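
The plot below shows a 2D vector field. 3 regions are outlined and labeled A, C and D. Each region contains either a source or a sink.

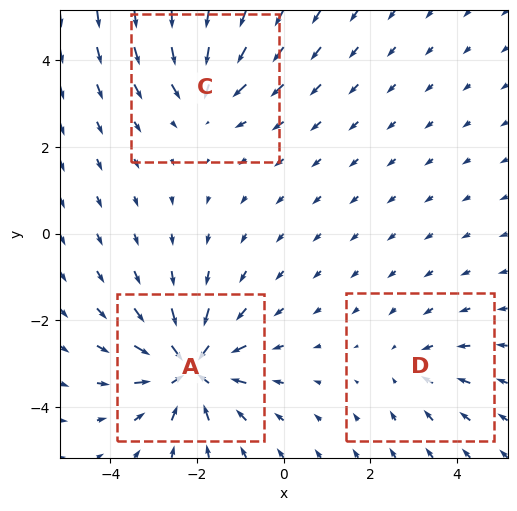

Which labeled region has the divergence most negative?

A

Divergence at each region's feature centre — A: about -5, C: about -3, D: about -2. Region A is most negative.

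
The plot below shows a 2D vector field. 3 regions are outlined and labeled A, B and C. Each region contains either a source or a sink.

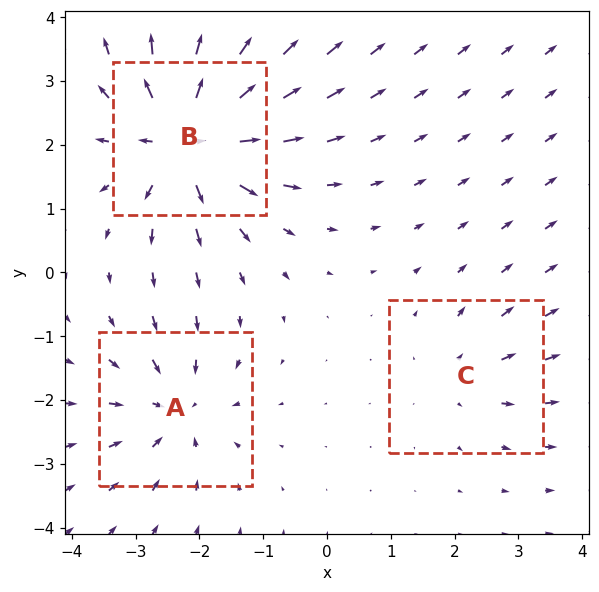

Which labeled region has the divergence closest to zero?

Divergence at each region's feature centre — A: about -4, B: about +6, C: about +2. Region C is closest to zero.

C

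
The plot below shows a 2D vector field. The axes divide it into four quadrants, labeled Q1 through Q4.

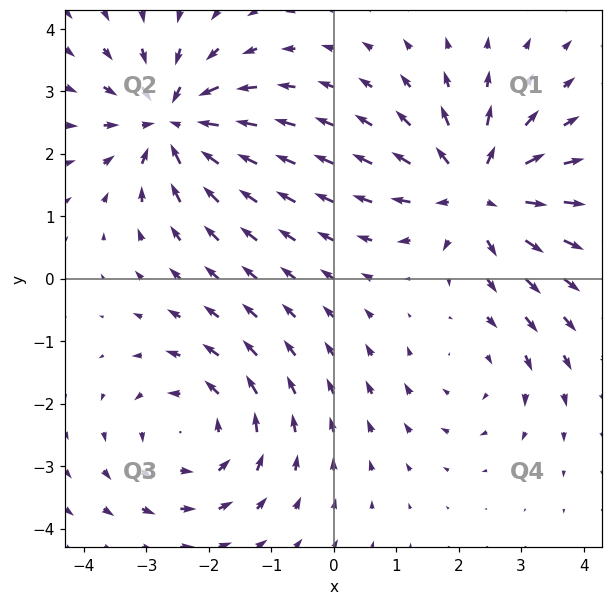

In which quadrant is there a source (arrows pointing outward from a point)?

Q1

The source sits at approximately (2.3, 1.4), which lies in quadrant Q1. The divergence there is about +6, positive as expected for a source.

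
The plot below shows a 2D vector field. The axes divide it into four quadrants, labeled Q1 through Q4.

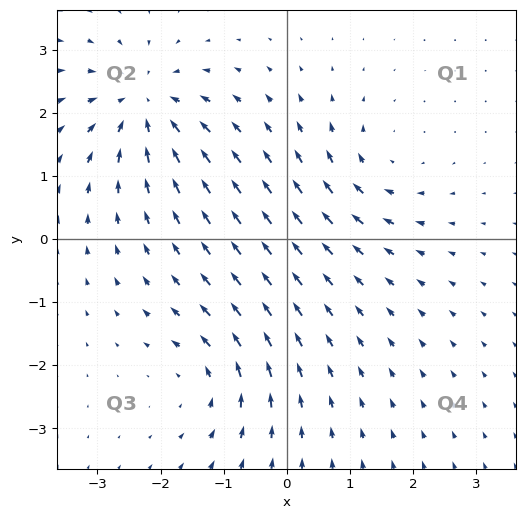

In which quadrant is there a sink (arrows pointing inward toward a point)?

The sink sits at approximately (-2.3, 2.1), which lies in quadrant Q2. The divergence there is about -6, negative as expected for a sink.

Q2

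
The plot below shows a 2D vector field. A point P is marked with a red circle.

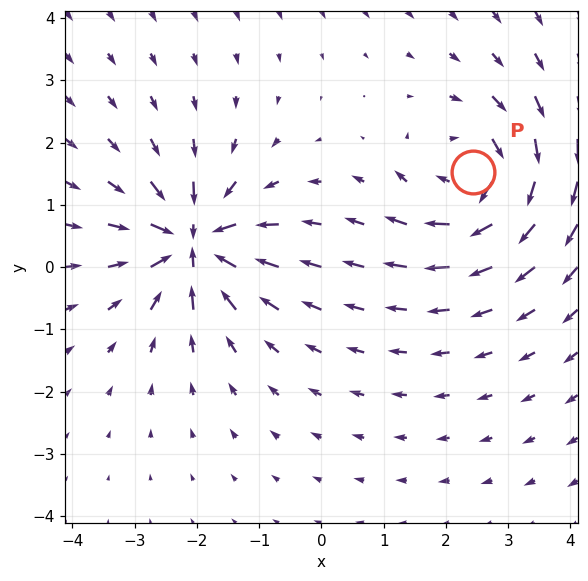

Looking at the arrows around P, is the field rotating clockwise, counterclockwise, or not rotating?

Near P at (2.4, 1.5) the arrows circulate clockwise. The curl (z-component) there is about -4; negative curl means clockwise rotation.

clockwise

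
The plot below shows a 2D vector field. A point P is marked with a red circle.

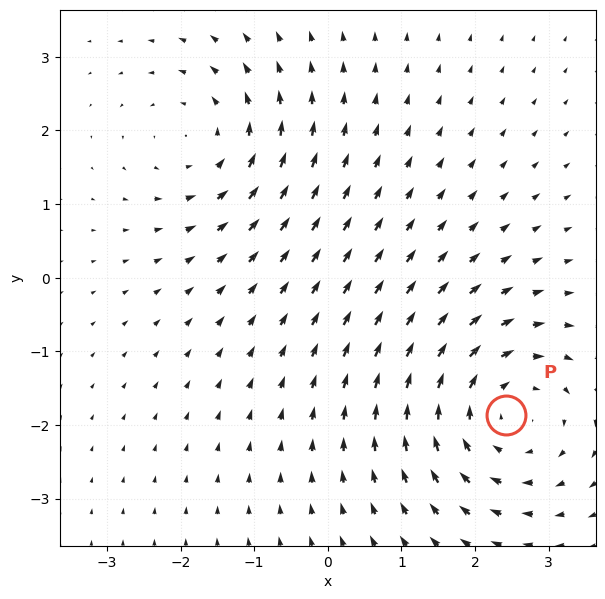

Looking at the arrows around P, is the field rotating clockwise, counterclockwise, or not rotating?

clockwise

Near P at (2.4, -1.9) the arrows circulate clockwise. The curl (z-component) there is about -4; negative curl means clockwise rotation.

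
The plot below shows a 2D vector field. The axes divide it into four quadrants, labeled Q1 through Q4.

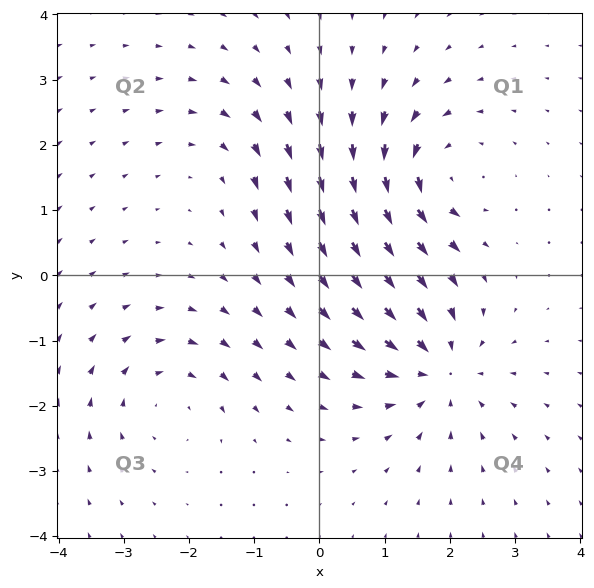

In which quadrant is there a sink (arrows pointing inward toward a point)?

Q4

The sink sits at approximately (1.8, -1.4), which lies in quadrant Q4. The divergence there is about -5, negative as expected for a sink.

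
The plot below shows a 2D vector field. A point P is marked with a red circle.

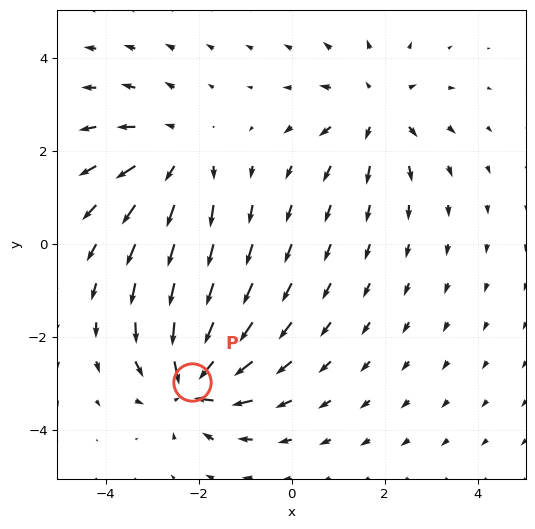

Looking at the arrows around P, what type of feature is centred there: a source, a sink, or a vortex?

At P (-2.1, -3.0) the arrows converge inward. Divergence about -7, curl ≈0 — negative divergence with near-zero curl is a sink.

sink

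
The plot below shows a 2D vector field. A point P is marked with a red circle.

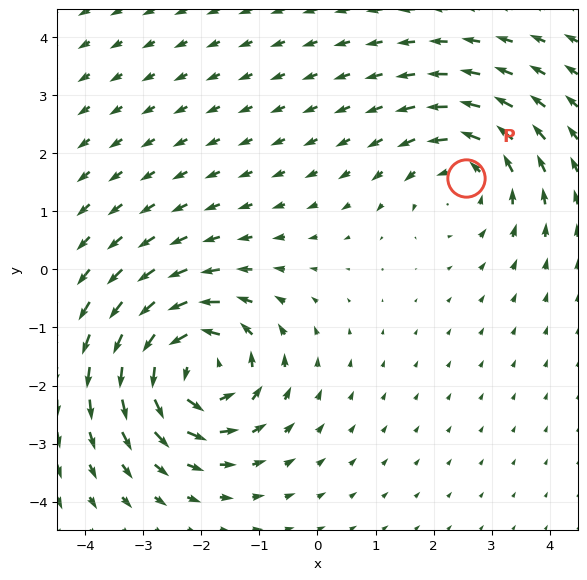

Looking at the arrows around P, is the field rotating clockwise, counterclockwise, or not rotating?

Near P at (2.6, 1.6) the arrows circulate counterclockwise. The curl (z-component) there is about +3; positive curl means counterclockwise rotation.

counterclockwise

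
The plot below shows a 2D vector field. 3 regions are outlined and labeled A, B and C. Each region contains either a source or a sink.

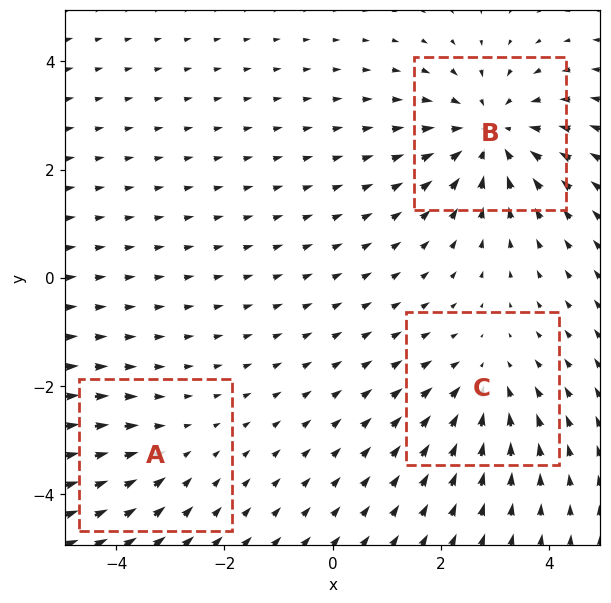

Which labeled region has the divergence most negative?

B

Divergence at each region's feature centre — A: about -2, B: about -4, C: about -3. Region B is most negative.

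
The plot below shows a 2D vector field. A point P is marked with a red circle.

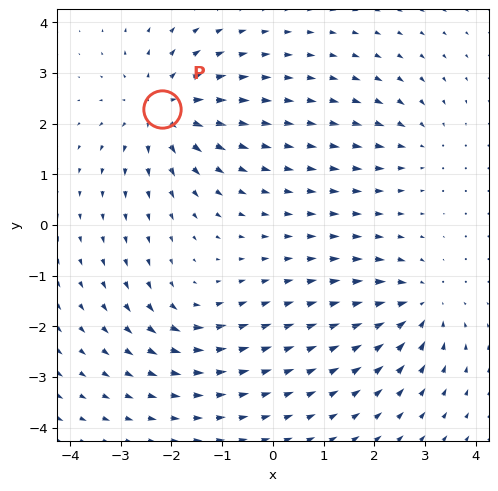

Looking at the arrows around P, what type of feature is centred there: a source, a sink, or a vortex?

At P (-2.2, 2.3) the arrows spread outward. Divergence about +5, curl ≈0 — positive divergence with near-zero curl is a source.

source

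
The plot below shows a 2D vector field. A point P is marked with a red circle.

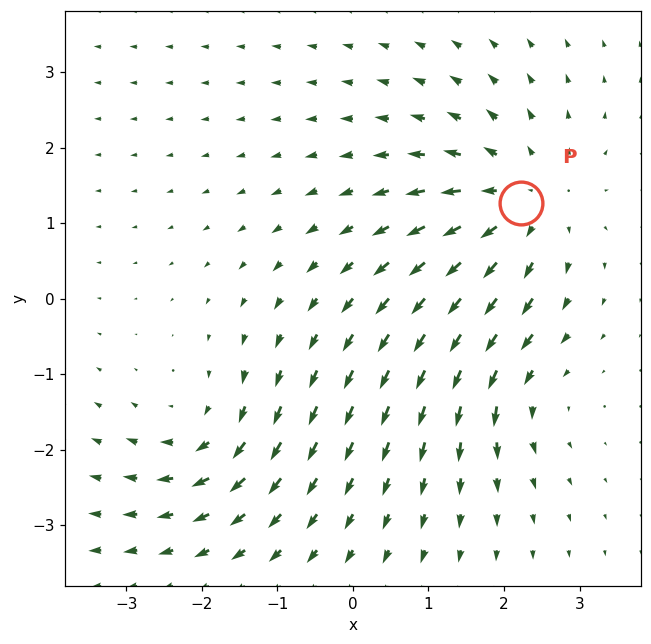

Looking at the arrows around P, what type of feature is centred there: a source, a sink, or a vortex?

source

At P (2.2, 1.3) the arrows spread outward. Divergence about +4, curl ≈0 — positive divergence with near-zero curl is a source.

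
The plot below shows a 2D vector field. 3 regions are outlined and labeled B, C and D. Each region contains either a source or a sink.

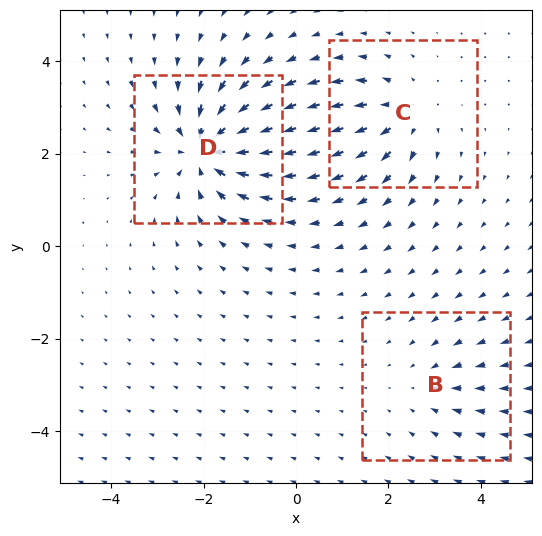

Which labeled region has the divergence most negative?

Divergence at each region's feature centre — B: about -2, C: about +4, D: about -6. Region D is most negative.

D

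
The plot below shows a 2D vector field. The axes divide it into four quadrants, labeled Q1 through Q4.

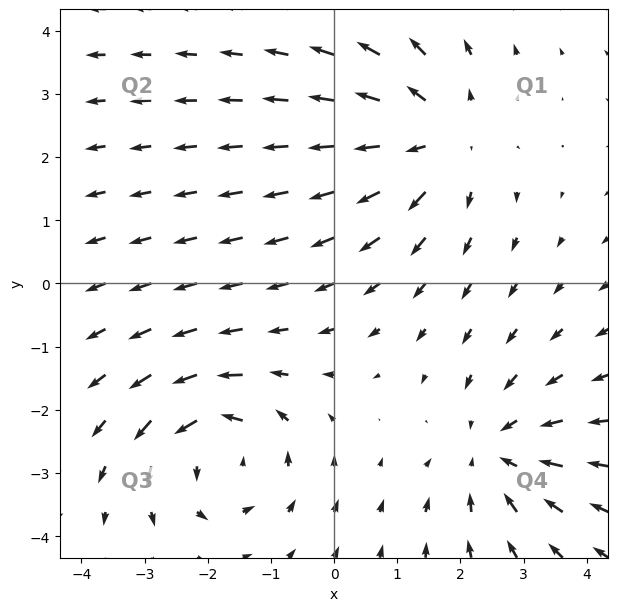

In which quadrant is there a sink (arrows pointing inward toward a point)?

Q4

The sink sits at approximately (2.6, -2.7), which lies in quadrant Q4. The divergence there is about -4, negative as expected for a sink.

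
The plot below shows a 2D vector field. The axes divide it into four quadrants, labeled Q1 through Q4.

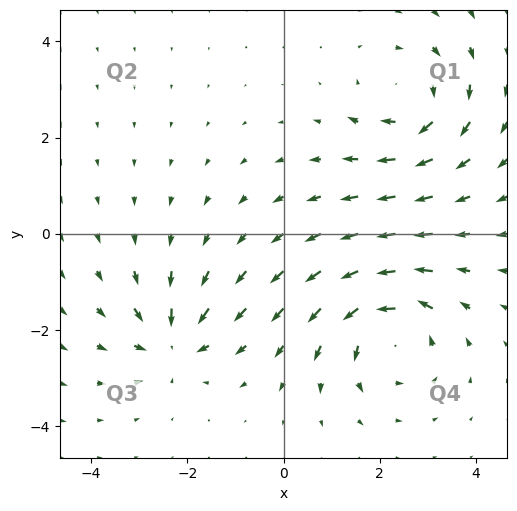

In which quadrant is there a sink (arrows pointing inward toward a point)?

Q3

The sink sits at approximately (-2.3, -2.2), which lies in quadrant Q3. The divergence there is about -4, negative as expected for a sink.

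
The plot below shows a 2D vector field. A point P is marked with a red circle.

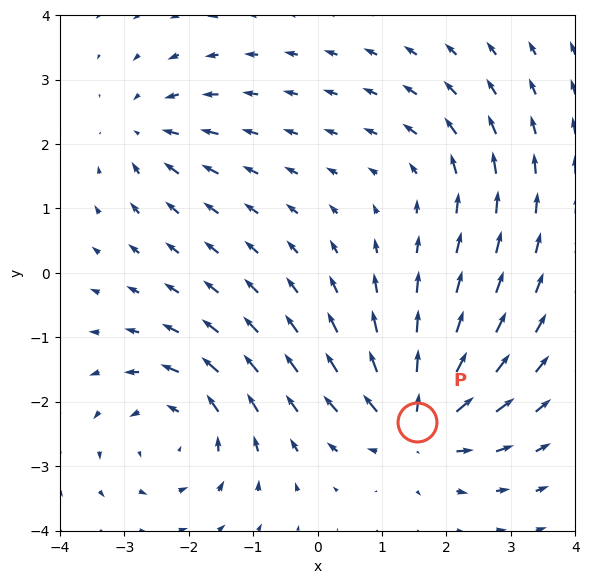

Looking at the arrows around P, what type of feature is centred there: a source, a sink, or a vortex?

At P (1.5, -2.3) the arrows spread outward. Divergence about +6, curl ≈0 — positive divergence with near-zero curl is a source.

source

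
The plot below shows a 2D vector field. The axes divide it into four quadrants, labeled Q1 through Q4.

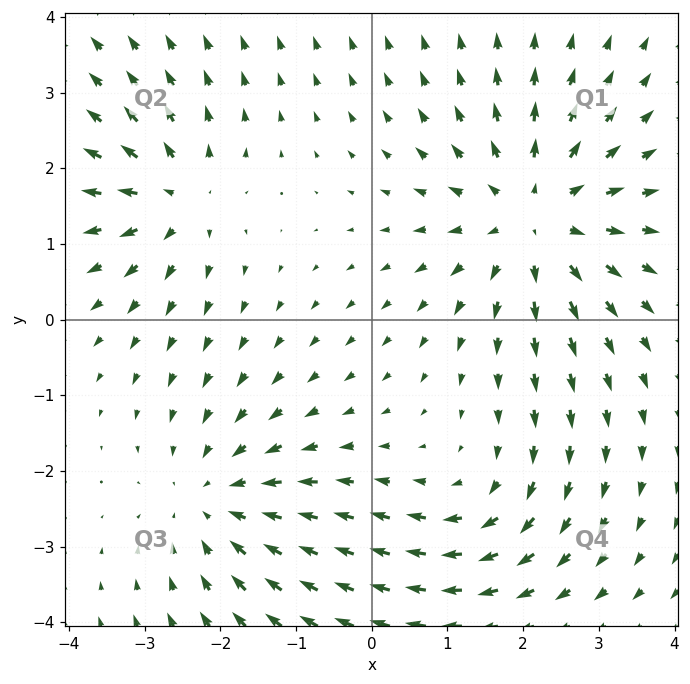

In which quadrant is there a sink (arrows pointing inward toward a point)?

Q3

The sink sits at approximately (-2.1, -2.4), which lies in quadrant Q3. The divergence there is about -3, negative as expected for a sink.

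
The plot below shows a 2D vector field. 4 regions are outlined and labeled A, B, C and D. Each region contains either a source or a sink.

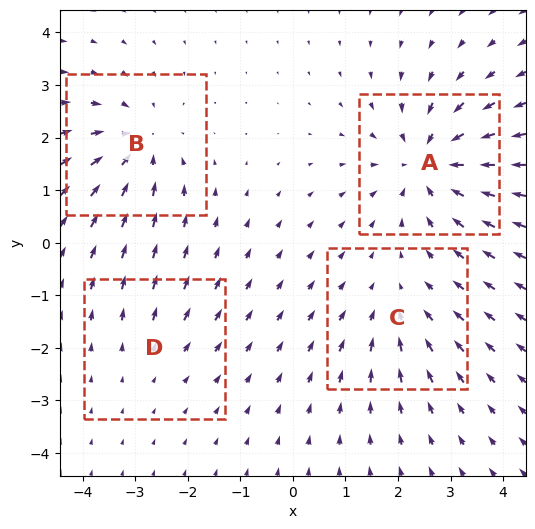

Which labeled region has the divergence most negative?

Divergence at each region's feature centre — A: about -6, B: about -5, C: about -3, D: about +2. Region A is most negative.

A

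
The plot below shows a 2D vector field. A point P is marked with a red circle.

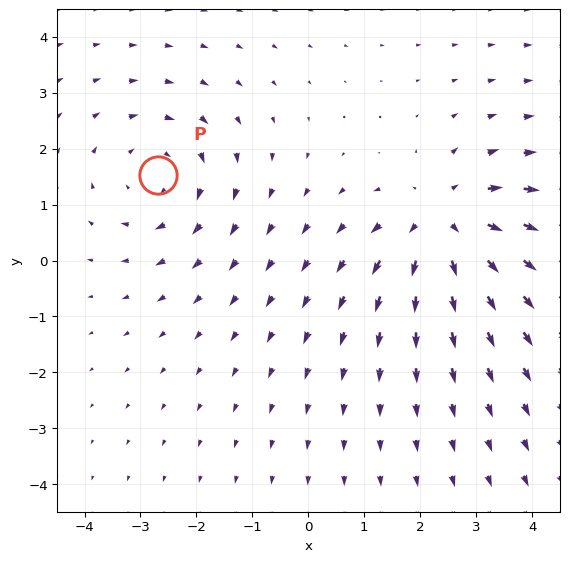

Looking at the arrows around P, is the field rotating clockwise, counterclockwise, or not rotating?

Near P at (-2.7, 1.5) the arrows circulate clockwise. The curl (z-component) there is about -3; negative curl means clockwise rotation.

clockwise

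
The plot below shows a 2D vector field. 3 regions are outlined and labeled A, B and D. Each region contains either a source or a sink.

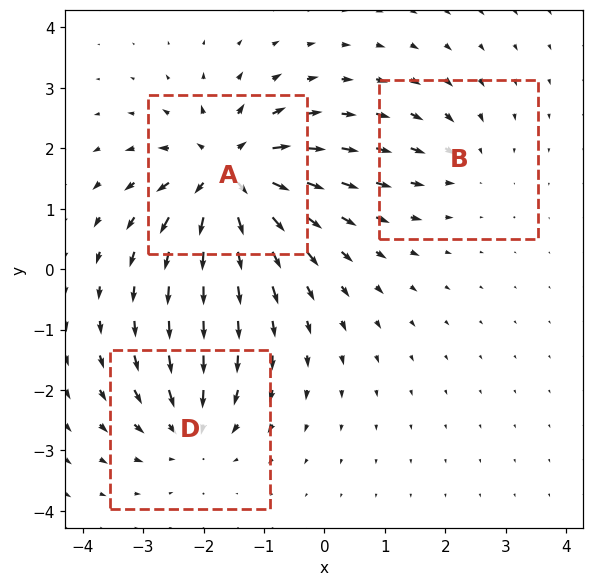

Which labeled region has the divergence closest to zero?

Divergence at each region's feature centre — A: about +6, B: about -2, D: about -4. Region B is closest to zero.

B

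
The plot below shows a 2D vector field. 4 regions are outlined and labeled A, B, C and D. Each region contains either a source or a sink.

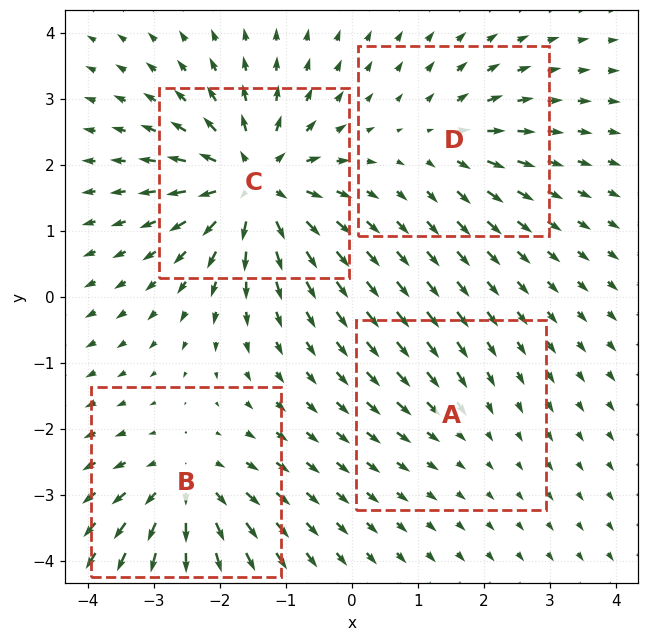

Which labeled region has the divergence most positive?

Divergence at each region's feature centre — A: about -2, B: about +6, C: about +9, D: about +4. Region C is most positive.

C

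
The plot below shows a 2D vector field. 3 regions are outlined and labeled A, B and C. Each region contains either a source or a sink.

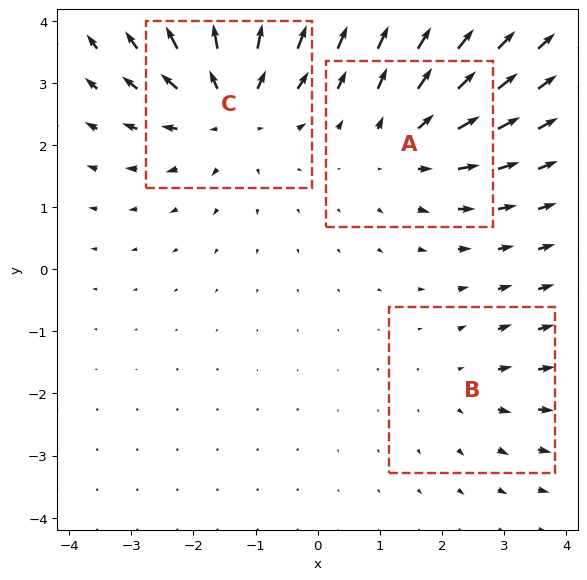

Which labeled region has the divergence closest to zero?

B

Divergence at each region's feature centre — A: about +3, B: about +2, C: about +5. Region B is closest to zero.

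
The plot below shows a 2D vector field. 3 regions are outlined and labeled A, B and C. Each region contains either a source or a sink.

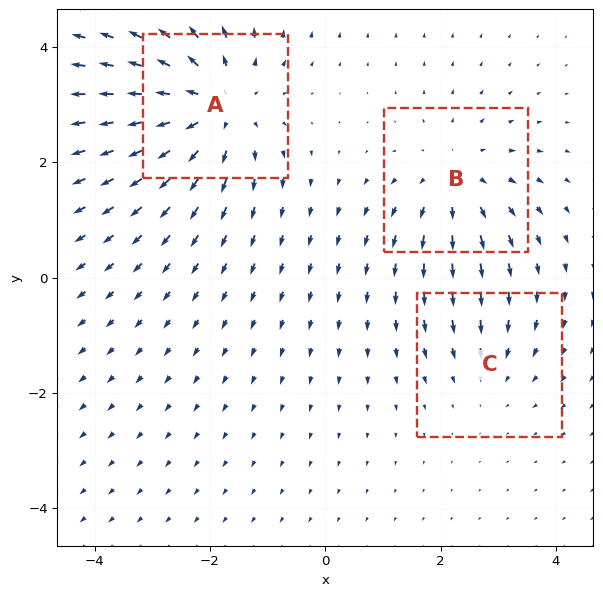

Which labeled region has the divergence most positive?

A

Divergence at each region's feature centre — A: about +4, B: about +3, C: about -2. Region A is most positive.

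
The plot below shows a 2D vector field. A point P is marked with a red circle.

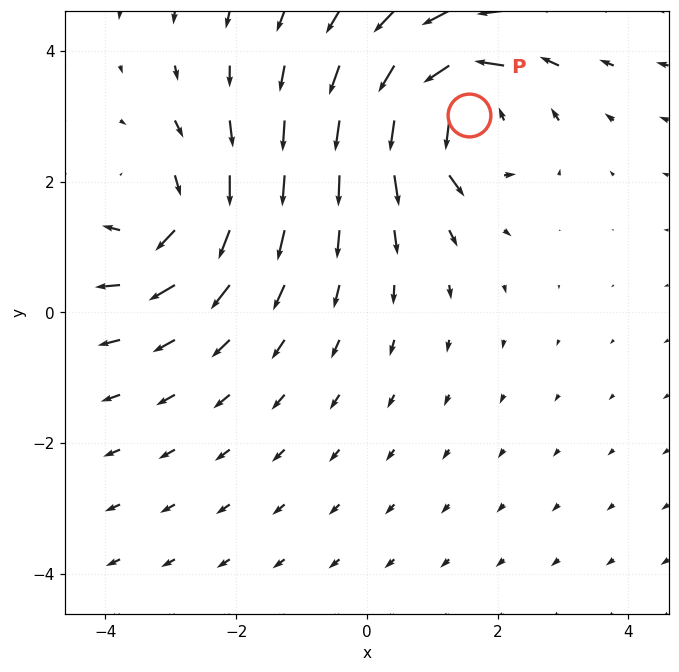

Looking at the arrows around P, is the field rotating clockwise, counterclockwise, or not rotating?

Near P at (1.6, 3.0) the arrows circulate counterclockwise. The curl (z-component) there is about +6; positive curl means counterclockwise rotation.

counterclockwise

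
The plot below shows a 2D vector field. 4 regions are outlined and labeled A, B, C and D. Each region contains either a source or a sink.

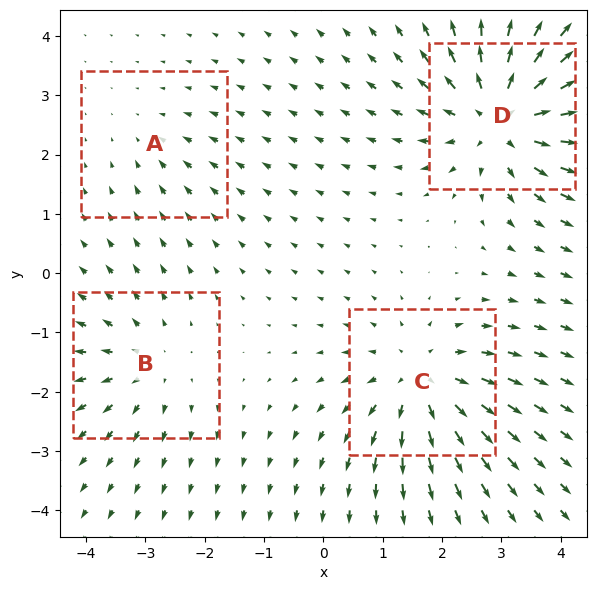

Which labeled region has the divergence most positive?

D

Divergence at each region's feature centre — A: about -2, B: about +4, C: about +5, D: about +7. Region D is most positive.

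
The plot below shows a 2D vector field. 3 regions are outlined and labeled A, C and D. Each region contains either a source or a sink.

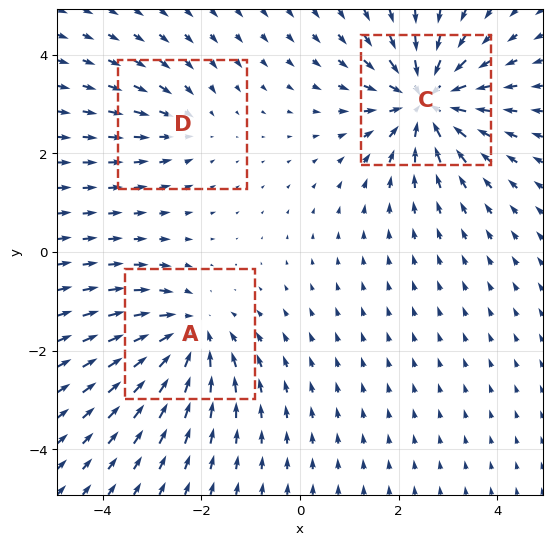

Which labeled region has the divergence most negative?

Divergence at each region's feature centre — A: about -4, C: about -5, D: about -2. Region C is most negative.

C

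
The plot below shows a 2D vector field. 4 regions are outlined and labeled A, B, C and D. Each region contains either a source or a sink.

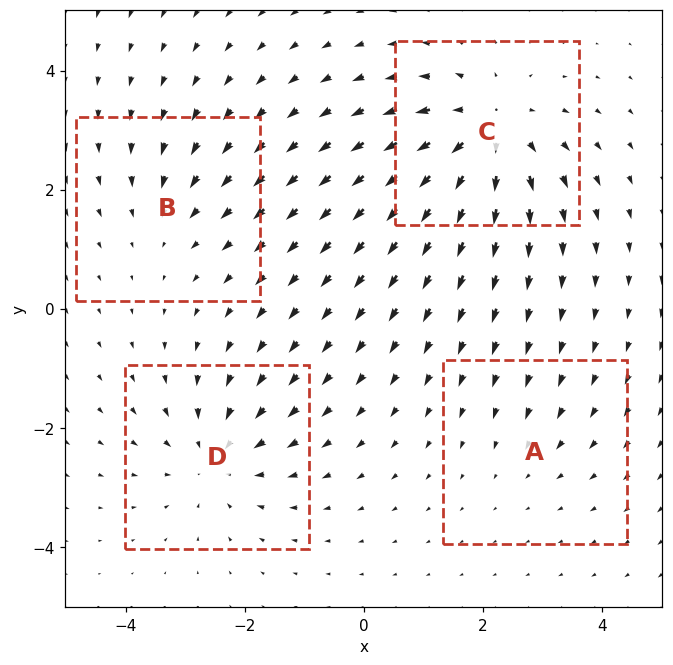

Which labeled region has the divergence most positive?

Divergence at each region's feature centre — A: about -2, B: about -3, C: about +6, D: about -5. Region C is most positive.

C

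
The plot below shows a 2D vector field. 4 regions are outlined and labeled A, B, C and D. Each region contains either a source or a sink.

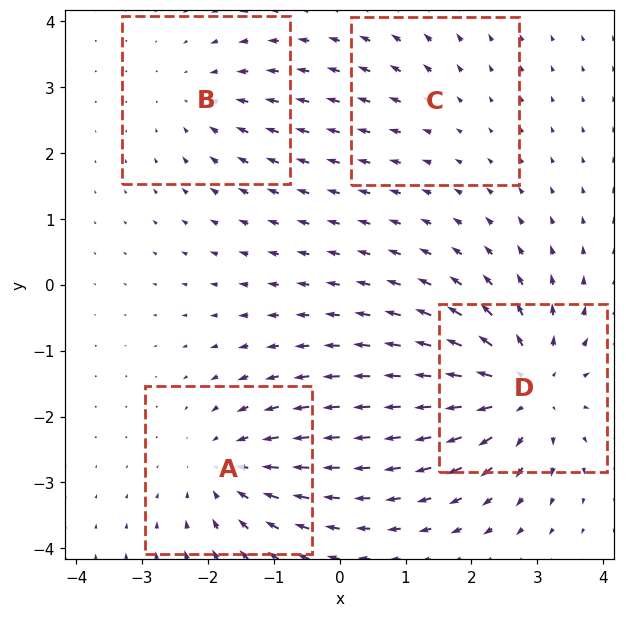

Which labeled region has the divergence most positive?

Divergence at each region's feature centre — A: about -4, B: about -3, C: about +2, D: about +6. Region D is most positive.

D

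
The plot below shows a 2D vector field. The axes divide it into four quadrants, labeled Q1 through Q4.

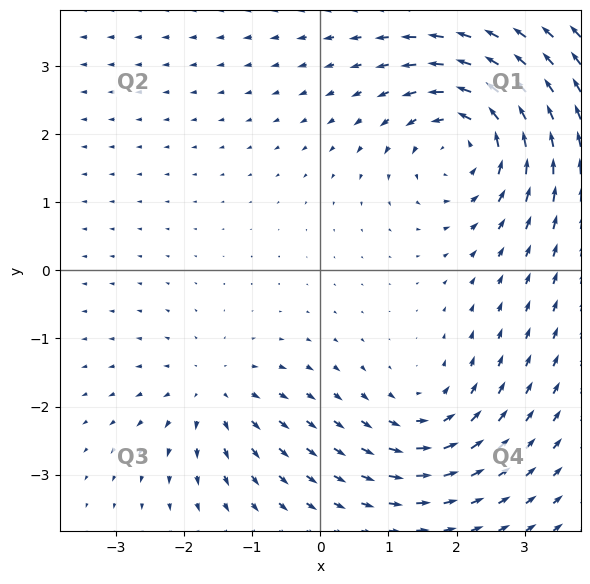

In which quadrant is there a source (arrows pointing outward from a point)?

Q3

The source sits at approximately (-1.6, -1.8), which lies in quadrant Q3. The divergence there is about +3, positive as expected for a source.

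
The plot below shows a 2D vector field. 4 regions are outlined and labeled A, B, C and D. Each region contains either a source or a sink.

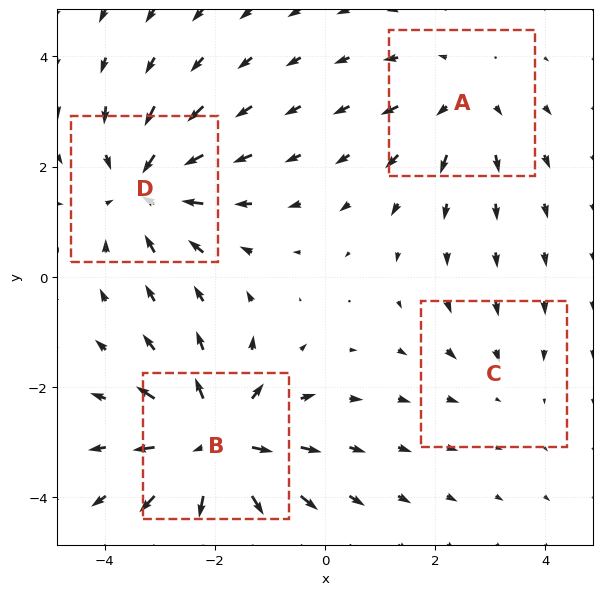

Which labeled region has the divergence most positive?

Divergence at each region's feature centre — A: about +3, B: about +6, C: about -2, D: about -5. Region B is most positive.

B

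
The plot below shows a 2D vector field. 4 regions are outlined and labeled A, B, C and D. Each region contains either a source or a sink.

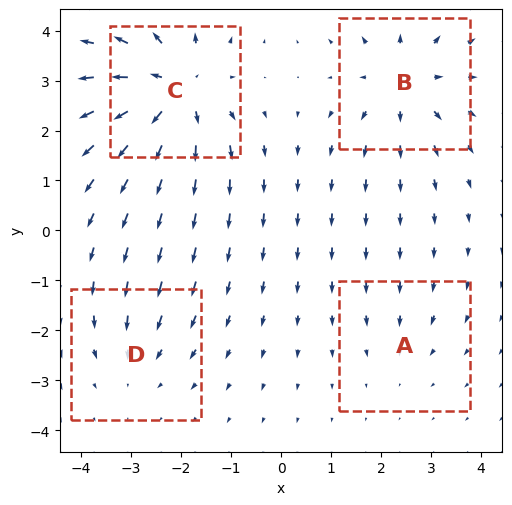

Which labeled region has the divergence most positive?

C

Divergence at each region's feature centre — A: about -2, B: about +5, C: about +7, D: about -3. Region C is most positive.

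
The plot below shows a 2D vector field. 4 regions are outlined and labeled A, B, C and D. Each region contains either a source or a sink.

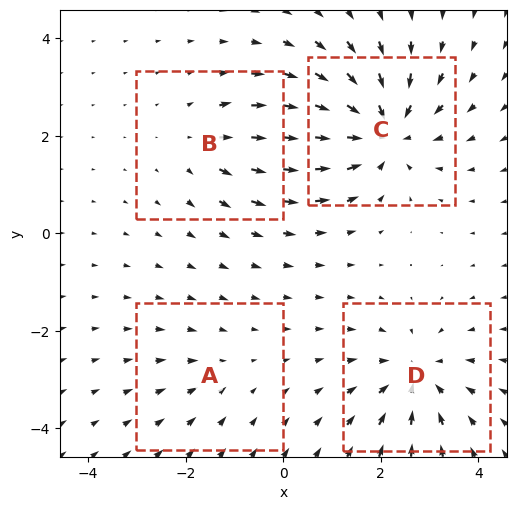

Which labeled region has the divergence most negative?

Divergence at each region's feature centre — A: about -2, B: about +3, C: about -7, D: about -5. Region C is most negative.

C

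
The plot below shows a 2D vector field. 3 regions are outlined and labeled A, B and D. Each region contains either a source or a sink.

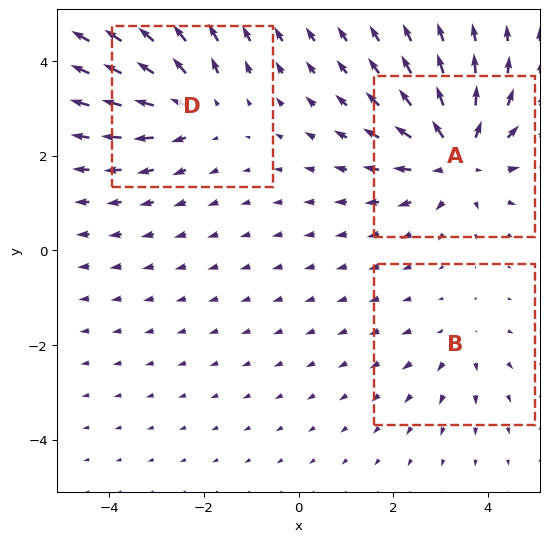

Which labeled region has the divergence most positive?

A

Divergence at each region's feature centre — A: about +5, B: about +2, D: about +4. Region A is most positive.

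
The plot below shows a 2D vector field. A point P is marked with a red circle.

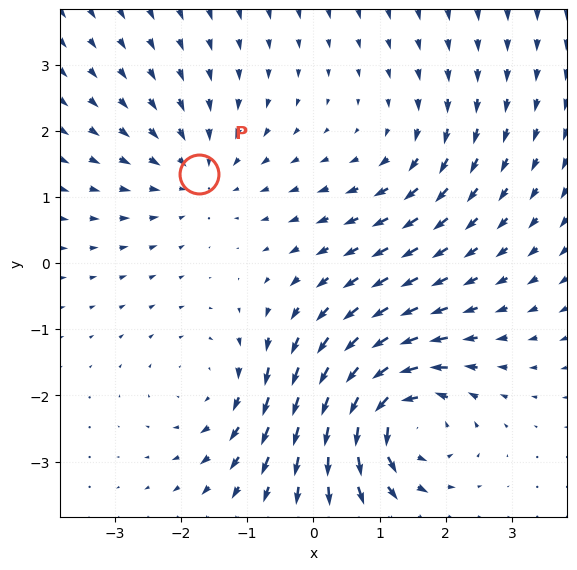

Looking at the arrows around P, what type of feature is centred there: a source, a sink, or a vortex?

sink

At P (-1.7, 1.3) the arrows converge inward. Divergence about -3, curl ≈0 — negative divergence with near-zero curl is a sink.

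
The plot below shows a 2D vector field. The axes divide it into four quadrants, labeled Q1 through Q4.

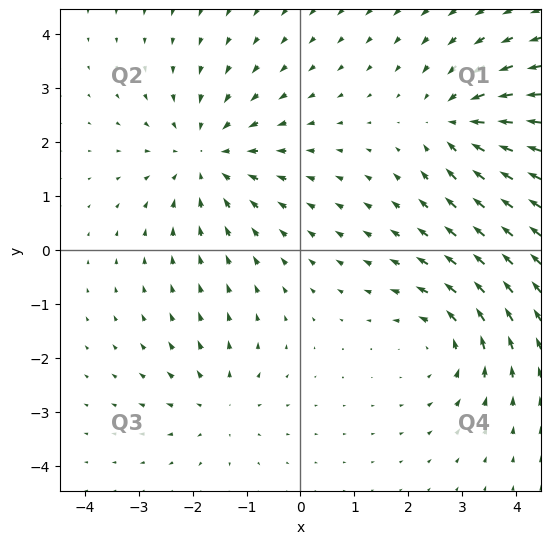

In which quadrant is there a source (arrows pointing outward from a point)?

Q3

The source sits at approximately (-1.5, -2.9), which lies in quadrant Q3. The divergence there is about +3, positive as expected for a source.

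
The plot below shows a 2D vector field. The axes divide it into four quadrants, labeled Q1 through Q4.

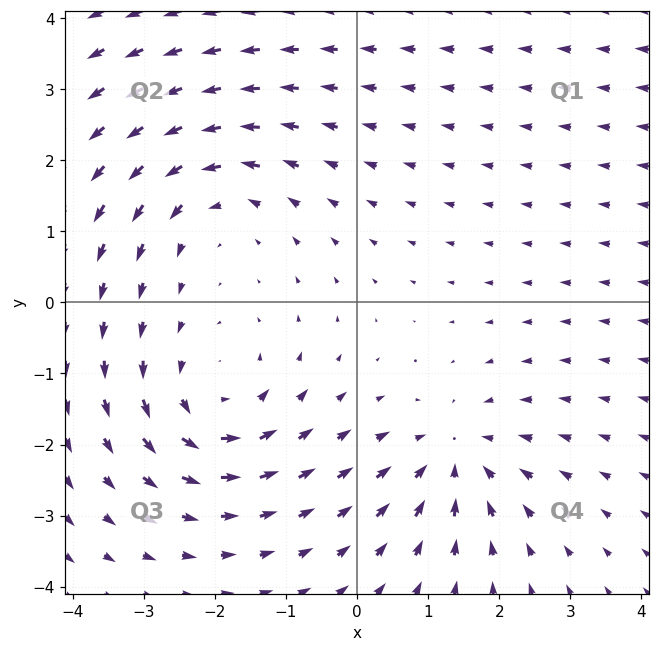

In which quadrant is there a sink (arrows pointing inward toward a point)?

Q4

The sink sits at approximately (1.4, -2.2), which lies in quadrant Q4. The divergence there is about -3, negative as expected for a sink.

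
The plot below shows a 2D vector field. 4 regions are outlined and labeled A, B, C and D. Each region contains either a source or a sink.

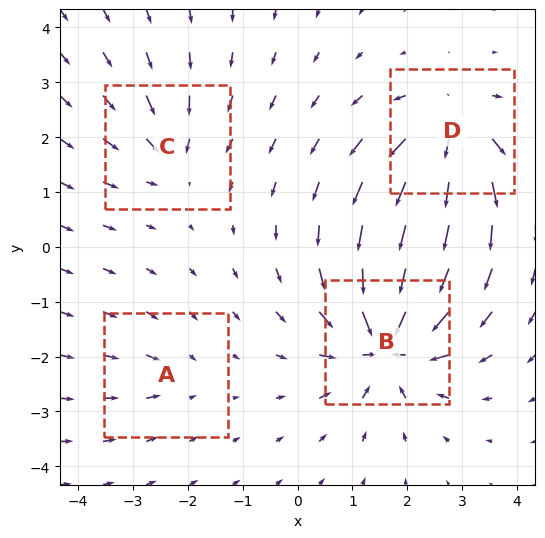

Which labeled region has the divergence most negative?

Divergence at each region's feature centre — A: about -2, B: about -8, C: about -4, D: about +6. Region B is most negative.

B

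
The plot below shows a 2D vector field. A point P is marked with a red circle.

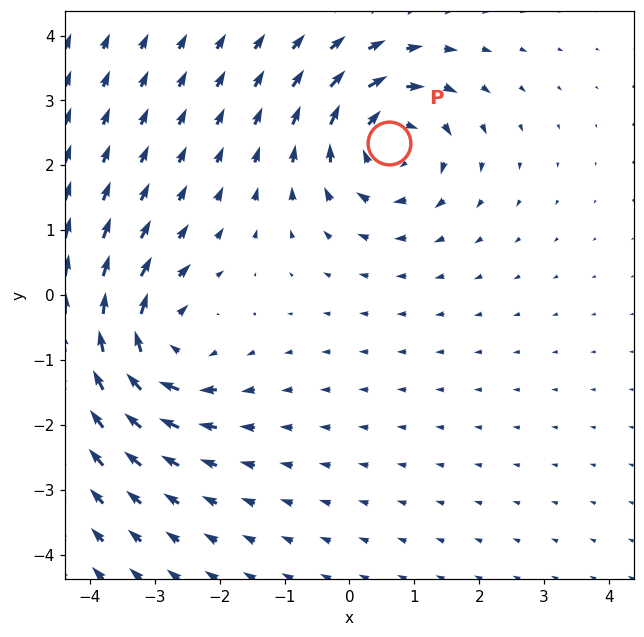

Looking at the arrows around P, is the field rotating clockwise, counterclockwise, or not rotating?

clockwise

Near P at (0.6, 2.3) the arrows circulate clockwise. The curl (z-component) there is about -4; negative curl means clockwise rotation.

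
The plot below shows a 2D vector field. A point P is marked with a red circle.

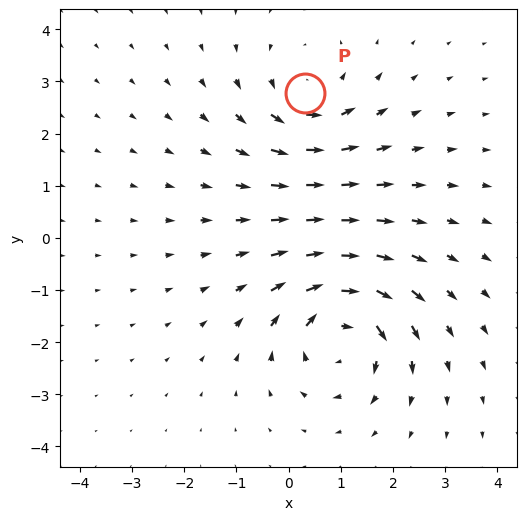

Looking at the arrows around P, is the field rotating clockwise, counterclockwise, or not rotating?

Near P at (0.3, 2.8) the arrows circulate counterclockwise. The curl (z-component) there is about +3; positive curl means counterclockwise rotation.

counterclockwise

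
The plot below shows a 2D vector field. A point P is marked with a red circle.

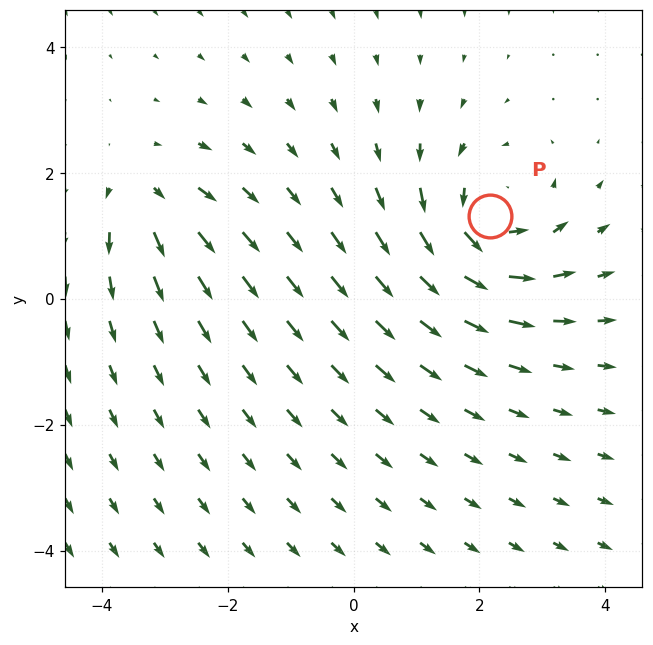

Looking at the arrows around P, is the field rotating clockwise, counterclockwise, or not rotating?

counterclockwise

Near P at (2.2, 1.3) the arrows circulate counterclockwise. The curl (z-component) there is about +5; positive curl means counterclockwise rotation.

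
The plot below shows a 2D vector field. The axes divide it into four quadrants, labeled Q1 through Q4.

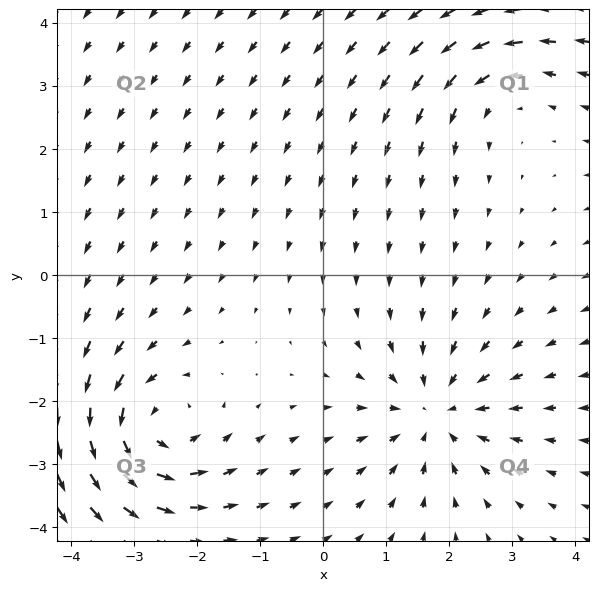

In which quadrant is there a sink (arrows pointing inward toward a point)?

The sink sits at approximately (1.8, -2.2), which lies in quadrant Q4. The divergence there is about -5, negative as expected for a sink.

Q4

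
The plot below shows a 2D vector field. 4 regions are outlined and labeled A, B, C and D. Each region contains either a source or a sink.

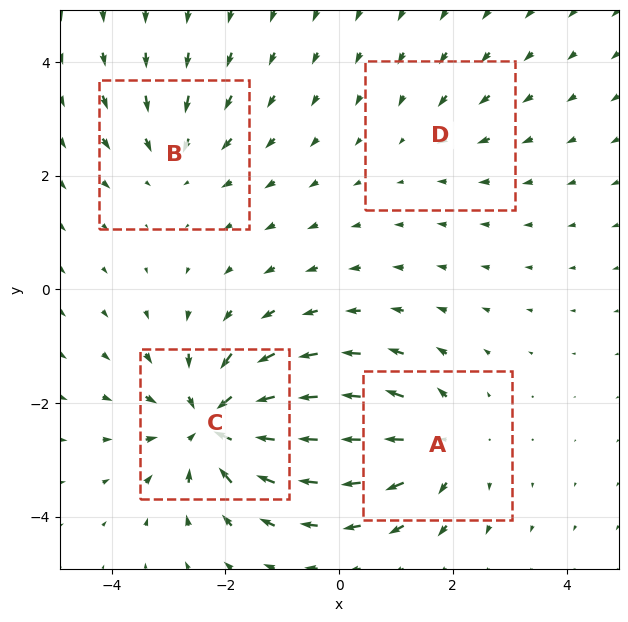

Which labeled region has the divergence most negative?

Divergence at each region's feature centre — A: about +5, B: about -4, C: about -8, D: about -2. Region C is most negative.

C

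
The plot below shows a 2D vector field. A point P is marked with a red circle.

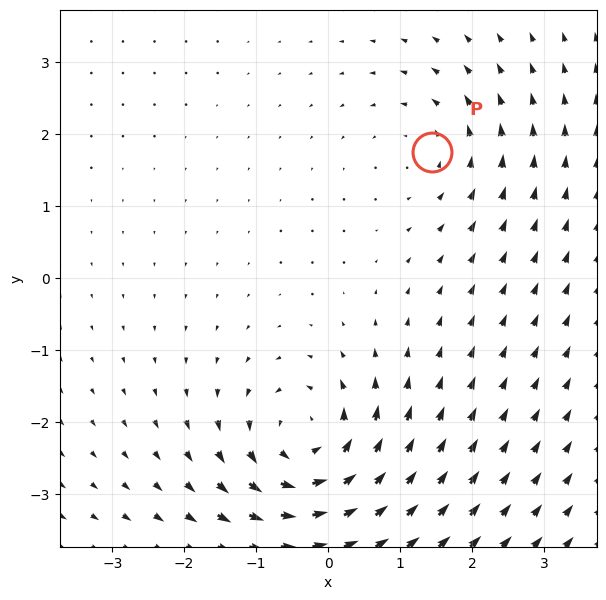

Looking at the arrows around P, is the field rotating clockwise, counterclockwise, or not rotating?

counterclockwise

Near P at (1.4, 1.7) the arrows circulate counterclockwise. The curl (z-component) there is about +3; positive curl means counterclockwise rotation.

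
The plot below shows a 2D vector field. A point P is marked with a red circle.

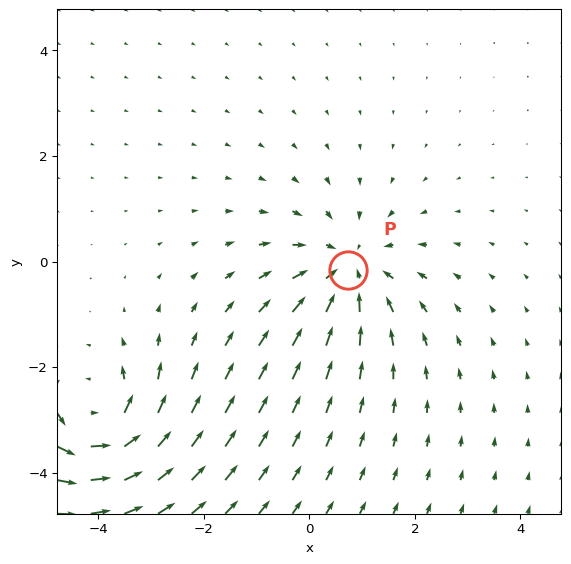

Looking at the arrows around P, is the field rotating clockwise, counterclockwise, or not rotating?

Near P at (0.7, -0.2) the arrows show no circulation. The curl there is ≈0.

not rotating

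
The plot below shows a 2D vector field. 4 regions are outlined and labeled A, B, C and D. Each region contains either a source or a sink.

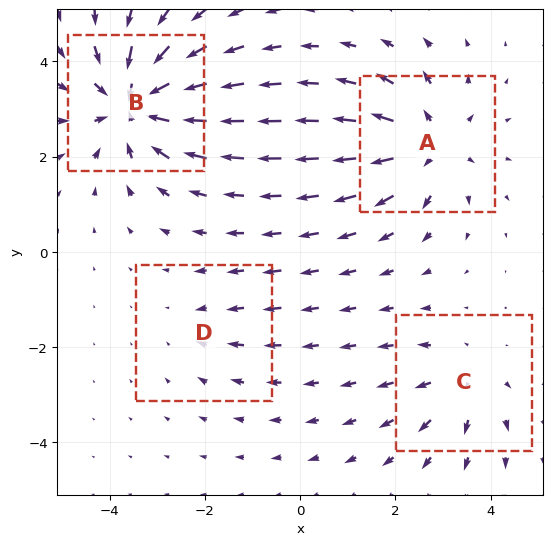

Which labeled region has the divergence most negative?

Divergence at each region's feature centre — A: about +5, B: about -6, C: about +3, D: about -2. Region B is most negative.

B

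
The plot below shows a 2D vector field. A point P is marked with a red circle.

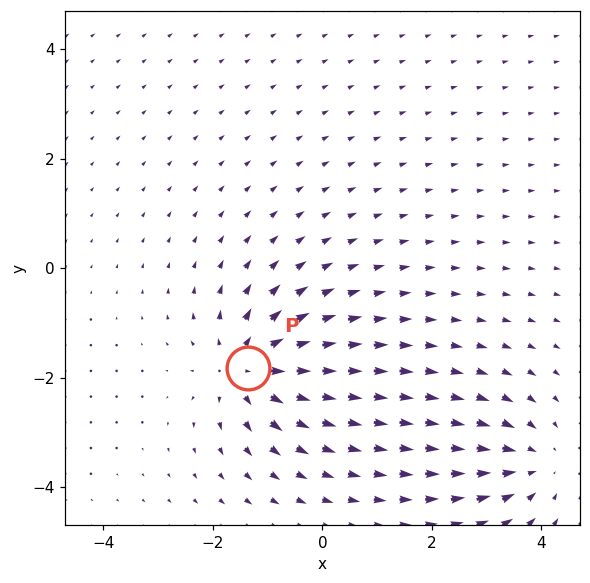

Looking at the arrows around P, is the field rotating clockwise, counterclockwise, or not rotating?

not rotating

Near P at (-1.4, -1.8) the arrows show no circulation. The curl there is ≈0.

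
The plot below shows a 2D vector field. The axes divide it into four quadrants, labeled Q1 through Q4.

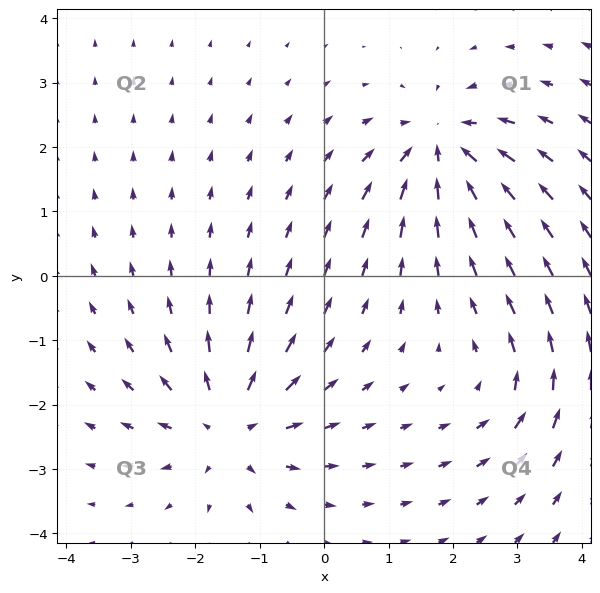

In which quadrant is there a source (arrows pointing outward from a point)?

Q3

The source sits at approximately (-1.5, -2.3), which lies in quadrant Q3. The divergence there is about +5, positive as expected for a source.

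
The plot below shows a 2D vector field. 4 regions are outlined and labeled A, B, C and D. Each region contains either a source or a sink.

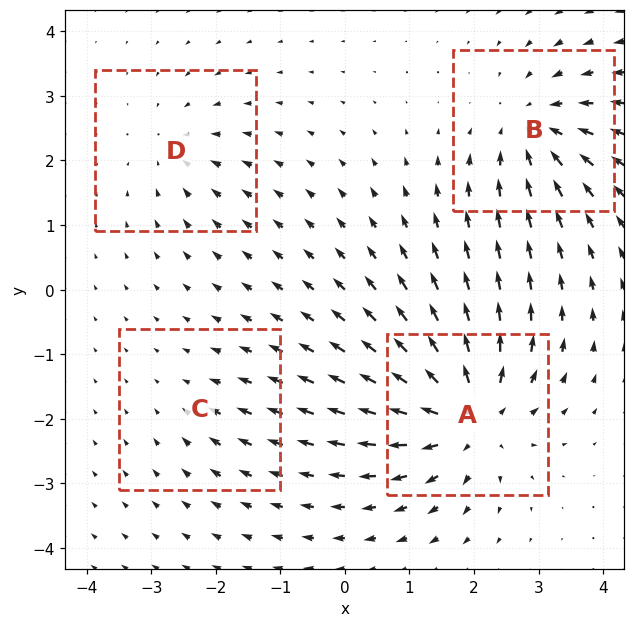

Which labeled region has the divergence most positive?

Divergence at each region's feature centre — A: about +8, B: about -6, C: about -2, D: about -3. Region A is most positive.

A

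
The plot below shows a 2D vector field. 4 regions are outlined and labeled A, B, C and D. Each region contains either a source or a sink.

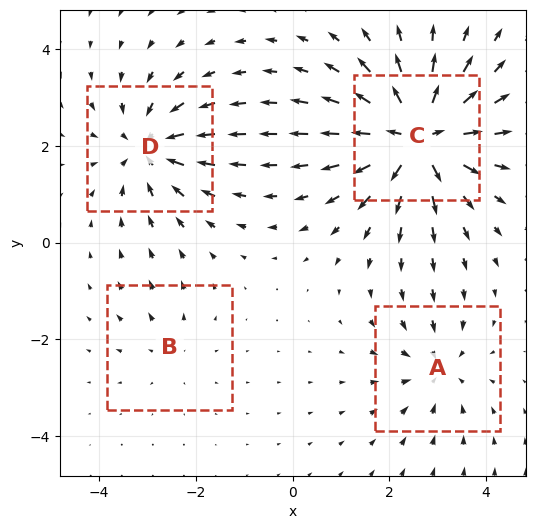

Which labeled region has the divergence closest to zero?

B

Divergence at each region's feature centre — A: about -4, B: about +2, C: about +8, D: about -5. Region B is closest to zero.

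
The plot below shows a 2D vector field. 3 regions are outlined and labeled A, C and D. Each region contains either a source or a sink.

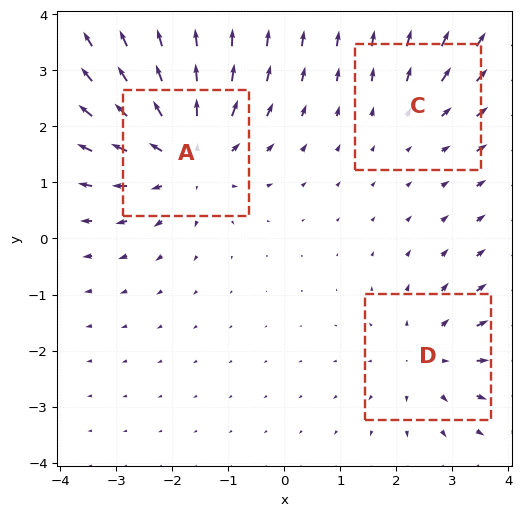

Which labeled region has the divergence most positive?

A

Divergence at each region's feature centre — A: about +4, C: about +2, D: about +3. Region A is most positive.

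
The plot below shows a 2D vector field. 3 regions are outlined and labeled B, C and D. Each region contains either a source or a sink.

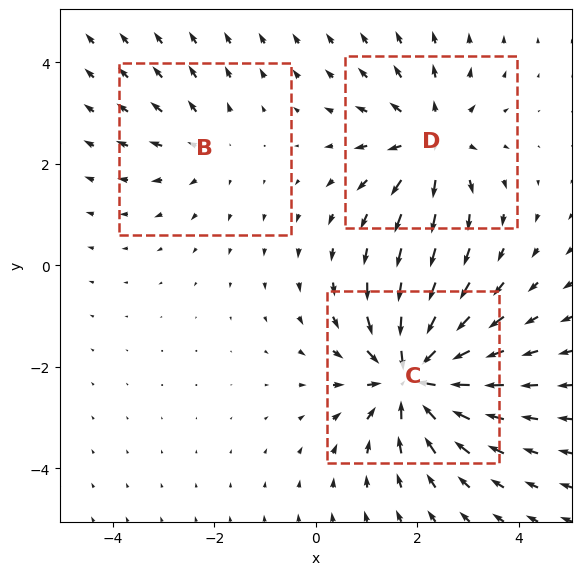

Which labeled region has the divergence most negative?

Divergence at each region's feature centre — B: about +2, C: about -5, D: about +4. Region C is most negative.

C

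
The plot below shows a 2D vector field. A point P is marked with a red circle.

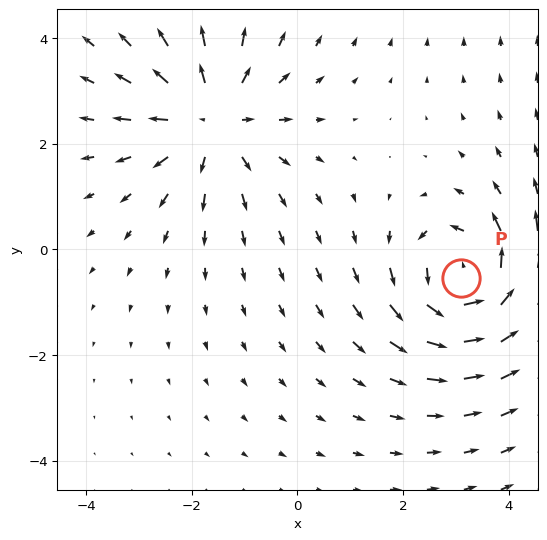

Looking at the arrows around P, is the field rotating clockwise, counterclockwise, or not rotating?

counterclockwise

Near P at (3.1, -0.5) the arrows circulate counterclockwise. The curl (z-component) there is about +6; positive curl means counterclockwise rotation.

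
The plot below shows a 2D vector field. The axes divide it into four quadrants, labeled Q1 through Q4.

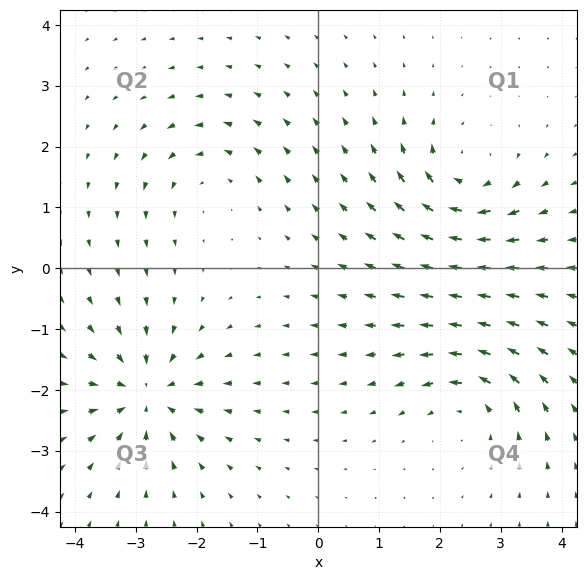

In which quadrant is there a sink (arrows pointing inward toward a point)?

The sink sits at approximately (-2.8, -2.1), which lies in quadrant Q3. The divergence there is about -6, negative as expected for a sink.

Q3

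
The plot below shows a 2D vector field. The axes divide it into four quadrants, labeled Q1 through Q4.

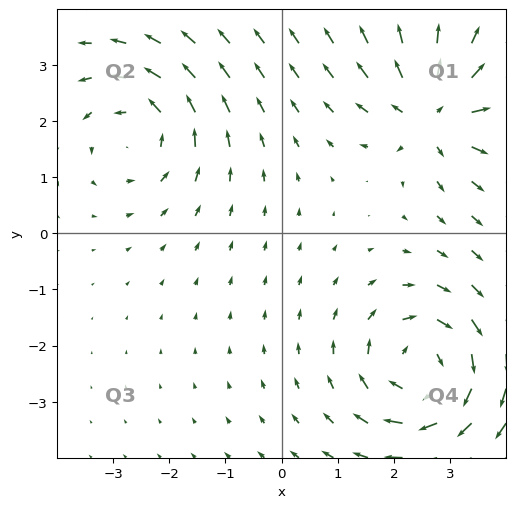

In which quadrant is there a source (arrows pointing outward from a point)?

Q1

The source sits at approximately (2.7, 2.1), which lies in quadrant Q1. The divergence there is about +5, positive as expected for a source.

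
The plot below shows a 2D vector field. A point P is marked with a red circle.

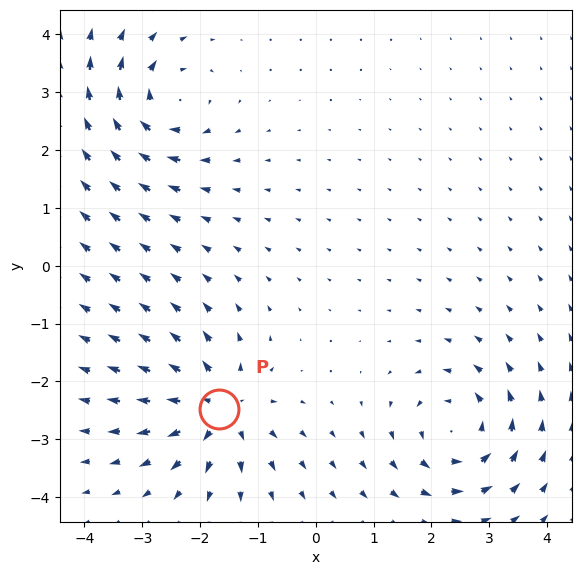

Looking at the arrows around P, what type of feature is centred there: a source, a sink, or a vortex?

At P (-1.7, -2.5) the arrows spread outward. Divergence about +6, curl ≈0 — positive divergence with near-zero curl is a source.

source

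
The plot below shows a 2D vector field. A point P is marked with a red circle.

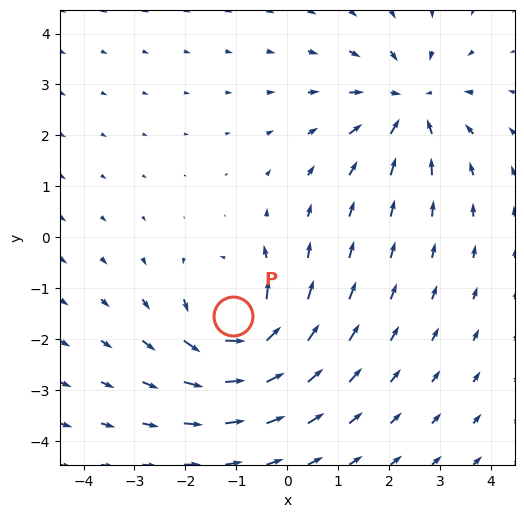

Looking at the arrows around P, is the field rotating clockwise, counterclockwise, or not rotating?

Near P at (-1.1, -1.6) the arrows circulate counterclockwise. The curl (z-component) there is about +4; positive curl means counterclockwise rotation.

counterclockwise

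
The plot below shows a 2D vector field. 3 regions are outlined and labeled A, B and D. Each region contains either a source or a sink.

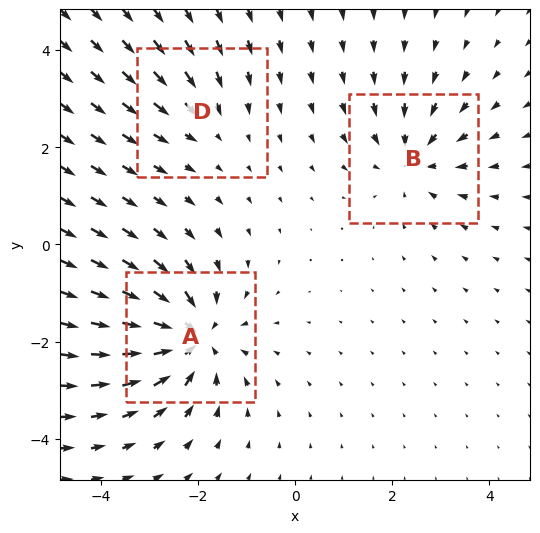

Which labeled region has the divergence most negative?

A

Divergence at each region's feature centre — A: about -5, B: about -3, D: about -2. Region A is most negative.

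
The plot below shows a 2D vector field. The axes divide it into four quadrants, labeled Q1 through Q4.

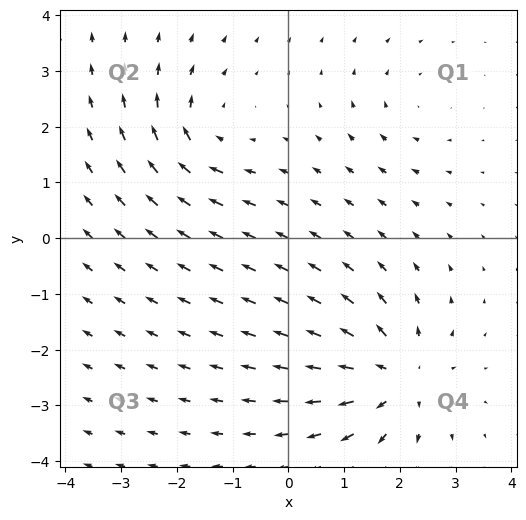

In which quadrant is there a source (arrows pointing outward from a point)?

Q4

The source sits at approximately (1.9, -2.5), which lies in quadrant Q4. The divergence there is about +5, positive as expected for a source.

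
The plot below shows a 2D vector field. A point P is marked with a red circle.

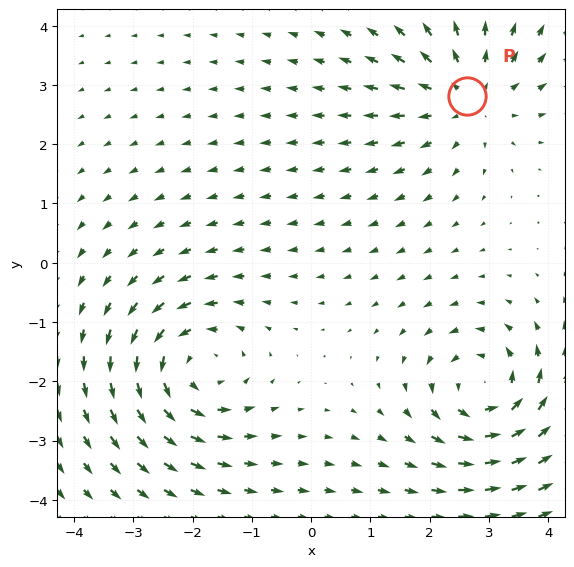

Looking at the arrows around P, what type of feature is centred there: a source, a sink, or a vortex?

source

At P (2.6, 2.8) the arrows spread outward. Divergence about +3, curl ≈0 — positive divergence with near-zero curl is a source.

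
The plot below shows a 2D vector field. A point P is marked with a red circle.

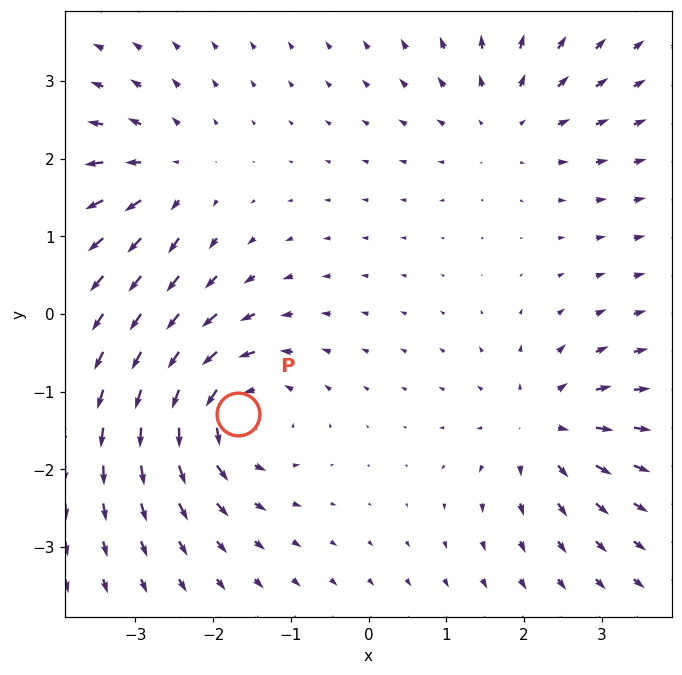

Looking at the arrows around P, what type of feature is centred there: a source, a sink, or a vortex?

vortex

At P (-1.7, -1.3) the arrows circulate counterclockwise. Divergence ≈0, curl about +5 — near-zero divergence with nonzero curl is a vortex.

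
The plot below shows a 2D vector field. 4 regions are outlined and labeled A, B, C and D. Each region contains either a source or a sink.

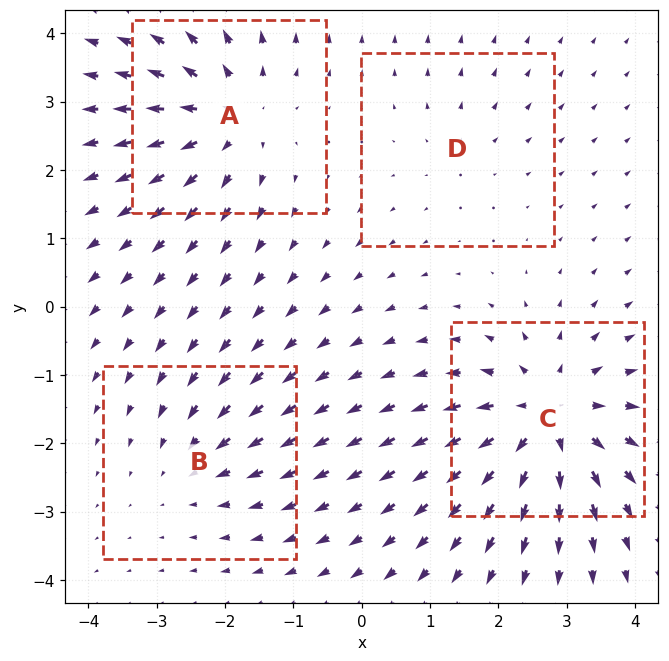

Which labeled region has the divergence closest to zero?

Divergence at each region's feature centre — A: about +5, B: about -3, C: about +7, D: about +2. Region D is closest to zero.

D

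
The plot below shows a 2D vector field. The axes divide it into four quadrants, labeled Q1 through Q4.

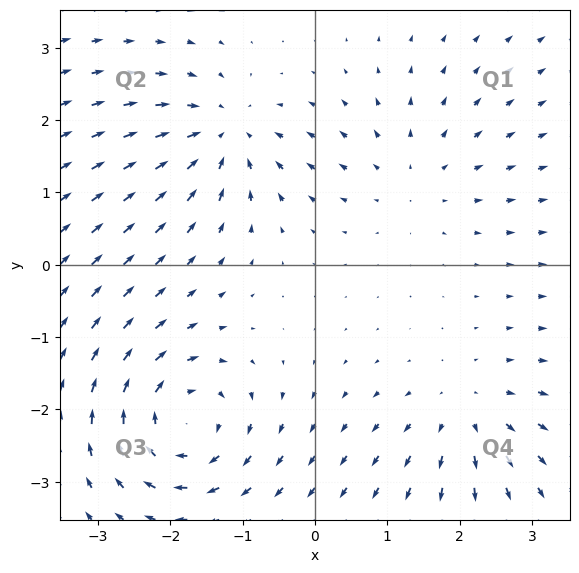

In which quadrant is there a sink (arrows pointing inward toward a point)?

Q2

The sink sits at approximately (-1.3, 1.8), which lies in quadrant Q2. The divergence there is about -4, negative as expected for a sink.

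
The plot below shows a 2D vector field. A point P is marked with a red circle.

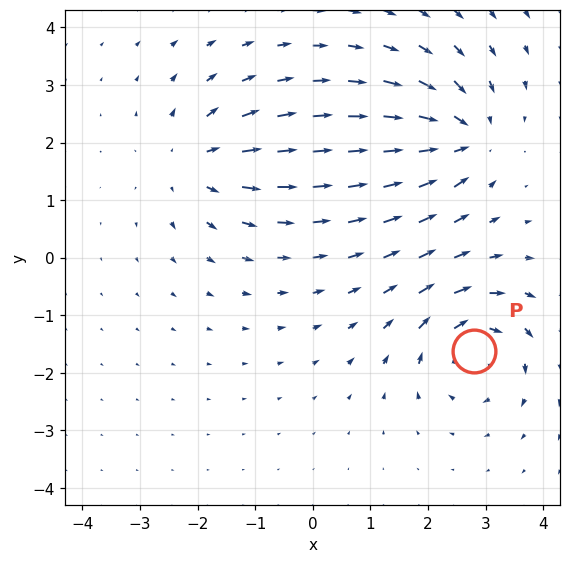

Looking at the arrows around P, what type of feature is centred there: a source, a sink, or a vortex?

vortex

At P (2.8, -1.6) the arrows circulate clockwise. Divergence ≈0, curl about -5 — near-zero divergence with nonzero curl is a vortex.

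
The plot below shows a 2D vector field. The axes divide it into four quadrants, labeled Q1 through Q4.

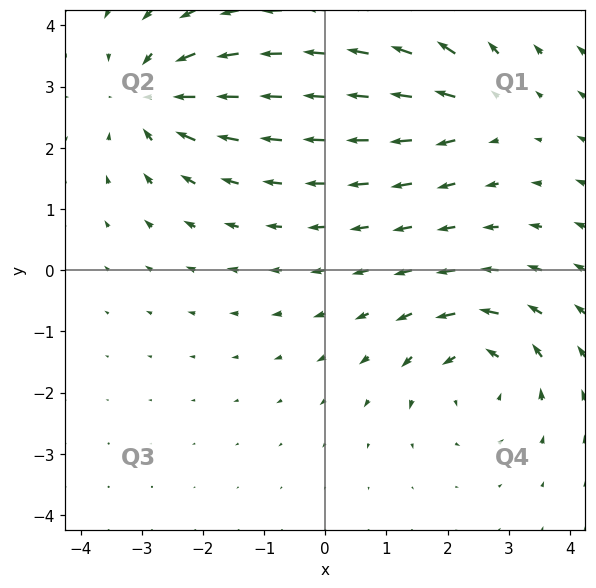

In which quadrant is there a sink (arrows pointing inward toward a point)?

The sink sits at approximately (-2.8, 2.8), which lies in quadrant Q2. The divergence there is about -5, negative as expected for a sink.

Q2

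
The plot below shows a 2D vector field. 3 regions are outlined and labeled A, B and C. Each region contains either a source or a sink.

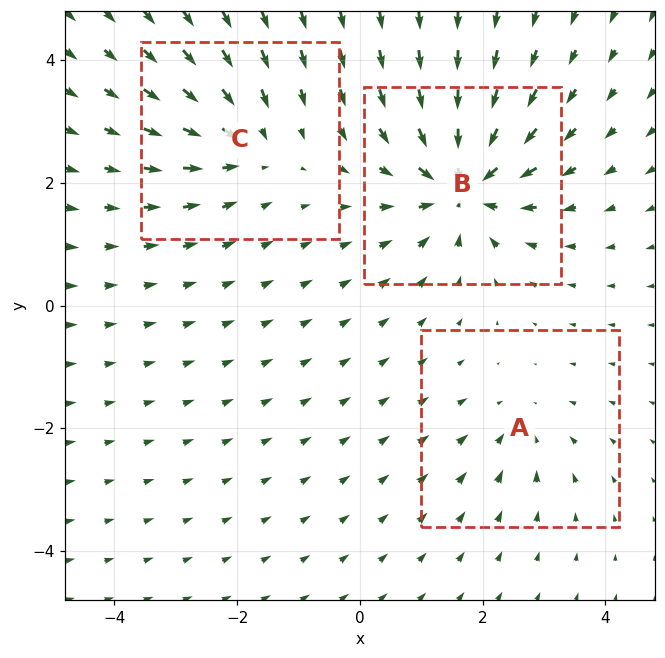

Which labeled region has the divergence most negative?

Divergence at each region's feature centre — A: about -2, B: about -6, C: about -4. Region B is most negative.

B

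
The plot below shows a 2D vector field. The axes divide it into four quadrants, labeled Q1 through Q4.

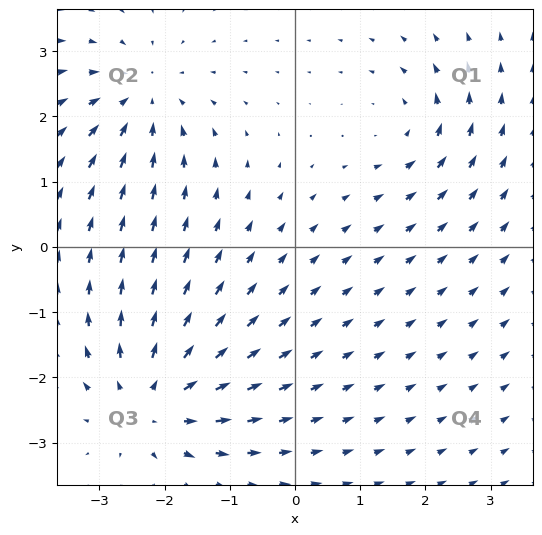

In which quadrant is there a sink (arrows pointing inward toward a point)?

The sink sits at approximately (-2.4, 2.3), which lies in quadrant Q2. The divergence there is about -4, negative as expected for a sink.

Q2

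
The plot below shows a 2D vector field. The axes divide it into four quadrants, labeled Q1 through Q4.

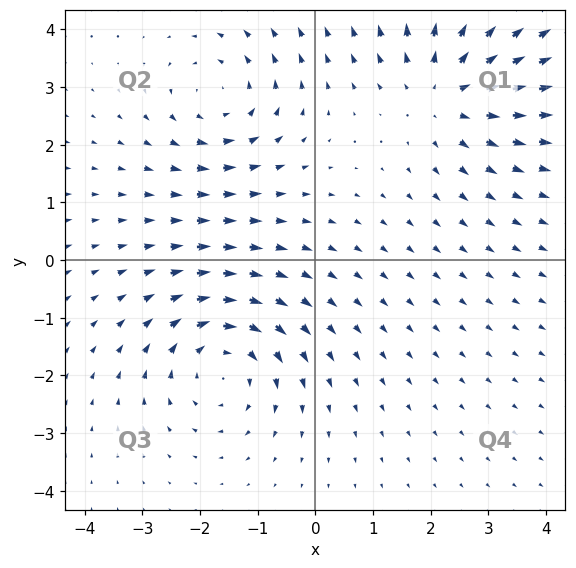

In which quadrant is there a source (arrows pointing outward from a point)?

The source sits at approximately (2.3, 2.9), which lies in quadrant Q1. The divergence there is about +4, positive as expected for a source.

Q1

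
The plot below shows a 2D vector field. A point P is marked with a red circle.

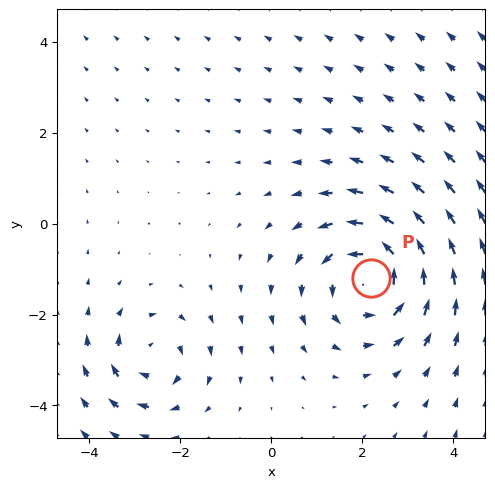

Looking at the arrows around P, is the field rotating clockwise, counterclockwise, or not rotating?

Near P at (2.2, -1.2) the arrows circulate counterclockwise. The curl (z-component) there is about +4; positive curl means counterclockwise rotation.

counterclockwise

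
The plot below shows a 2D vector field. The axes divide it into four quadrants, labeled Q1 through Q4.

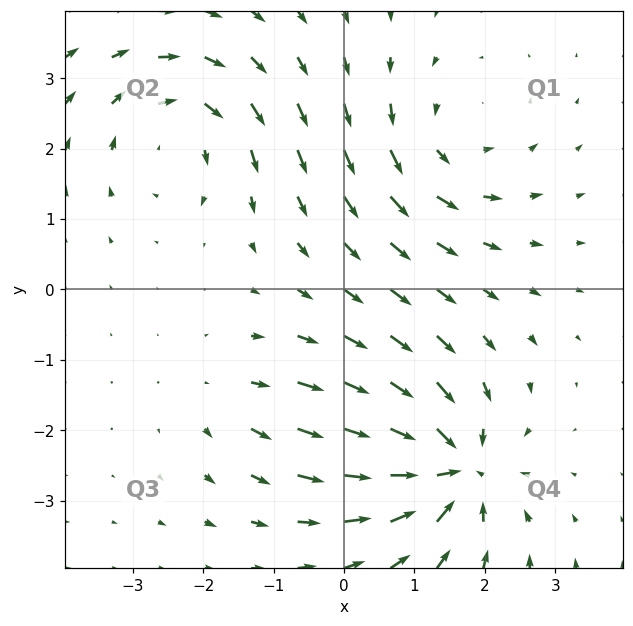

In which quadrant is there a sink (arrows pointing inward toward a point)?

The sink sits at approximately (1.5, -2.5), which lies in quadrant Q4. The divergence there is about -7, negative as expected for a sink.

Q4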